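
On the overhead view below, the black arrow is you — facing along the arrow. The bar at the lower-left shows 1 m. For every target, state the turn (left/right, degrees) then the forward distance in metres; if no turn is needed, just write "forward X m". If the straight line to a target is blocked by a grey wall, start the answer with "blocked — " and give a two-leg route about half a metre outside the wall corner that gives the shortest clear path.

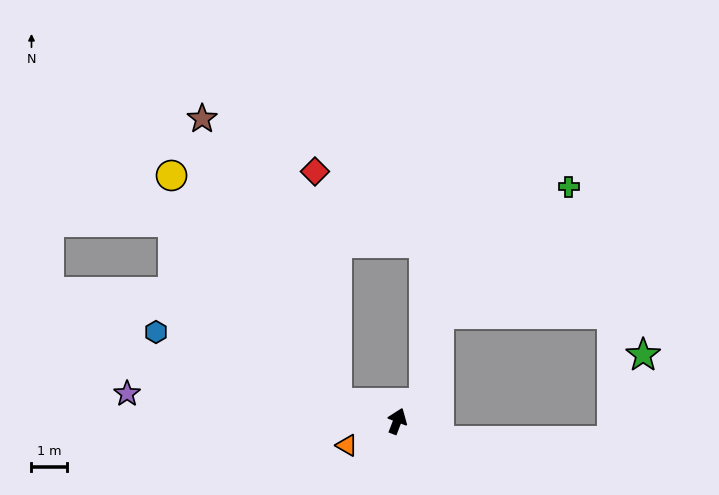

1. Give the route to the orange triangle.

turn left 137°, forward 1.6 m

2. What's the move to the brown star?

blocked — turn left 95°, forward 1.8 m, then turn right 49°, forward 8.9 m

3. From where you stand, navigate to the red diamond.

blocked — turn left 95°, forward 1.8 m, then turn right 68°, forward 6.6 m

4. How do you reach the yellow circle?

blocked — turn left 95°, forward 1.8 m, then turn right 38°, forward 7.9 m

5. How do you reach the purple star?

turn left 105°, forward 7.7 m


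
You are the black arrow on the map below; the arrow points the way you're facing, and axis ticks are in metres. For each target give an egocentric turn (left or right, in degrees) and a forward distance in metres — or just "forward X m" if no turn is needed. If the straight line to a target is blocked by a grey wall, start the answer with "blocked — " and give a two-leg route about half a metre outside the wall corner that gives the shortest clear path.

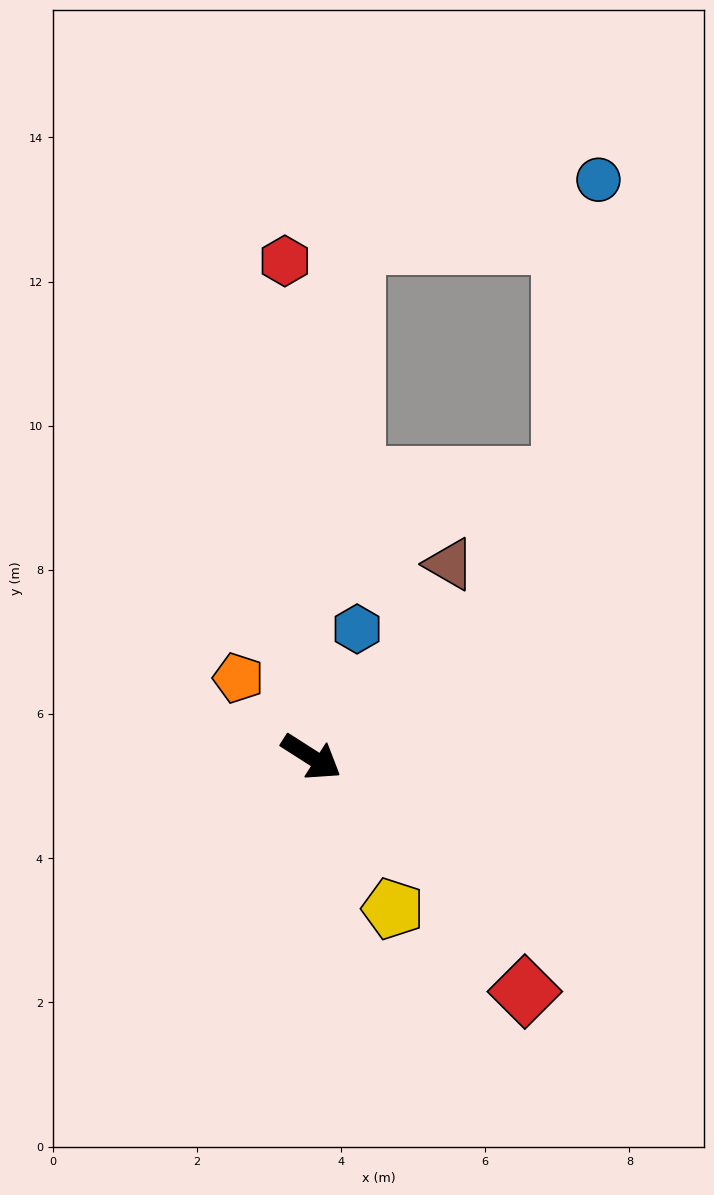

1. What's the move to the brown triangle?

turn left 87°, forward 3.3 m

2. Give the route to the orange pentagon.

turn left 165°, forward 1.5 m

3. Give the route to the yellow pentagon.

turn right 29°, forward 2.4 m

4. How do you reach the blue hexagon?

turn left 103°, forward 1.9 m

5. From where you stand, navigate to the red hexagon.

turn left 126°, forward 6.9 m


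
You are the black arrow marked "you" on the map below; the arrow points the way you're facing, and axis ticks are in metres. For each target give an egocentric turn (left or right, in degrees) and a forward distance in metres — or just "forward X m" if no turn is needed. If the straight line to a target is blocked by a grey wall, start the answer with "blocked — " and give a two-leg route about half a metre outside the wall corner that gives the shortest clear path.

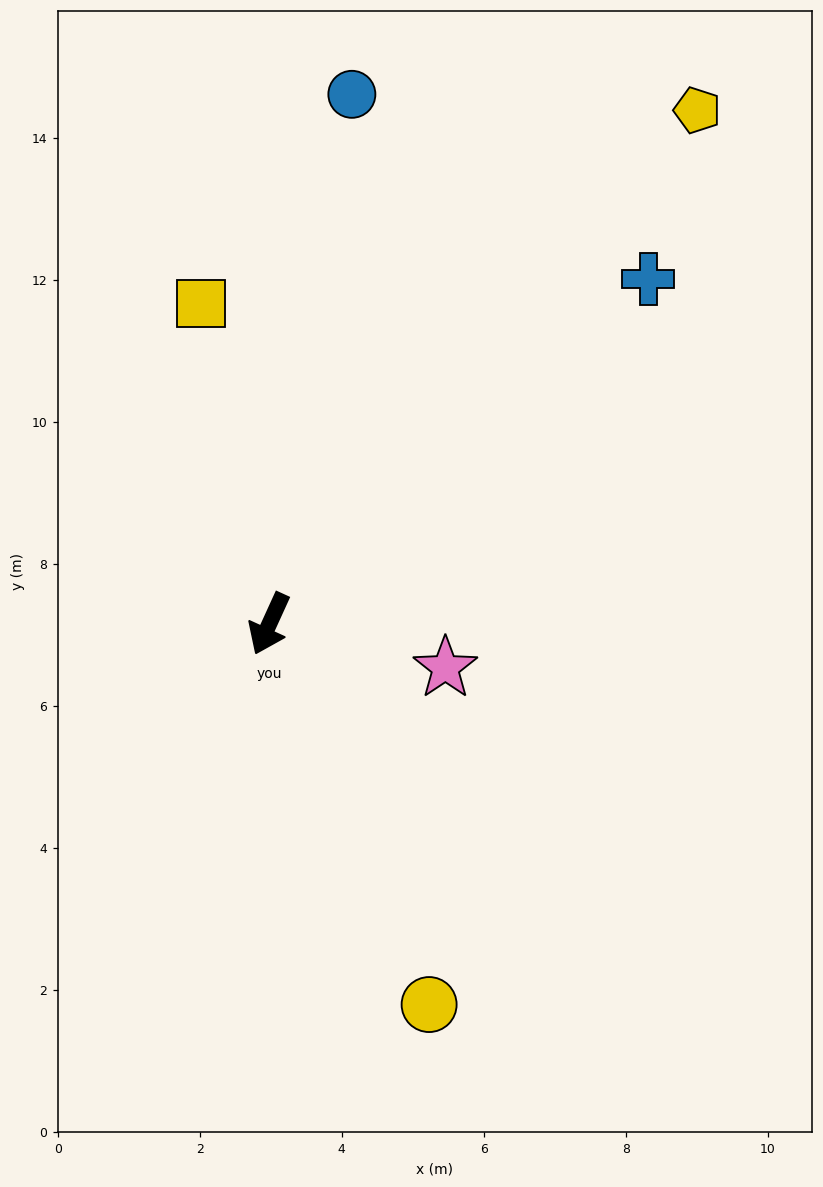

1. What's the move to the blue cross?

turn left 157°, forward 7.2 m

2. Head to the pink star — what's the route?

turn left 100°, forward 2.6 m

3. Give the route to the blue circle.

turn right 164°, forward 7.5 m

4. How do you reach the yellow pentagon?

turn left 165°, forward 9.4 m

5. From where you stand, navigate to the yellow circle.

turn left 47°, forward 5.8 m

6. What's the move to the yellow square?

turn right 143°, forward 4.6 m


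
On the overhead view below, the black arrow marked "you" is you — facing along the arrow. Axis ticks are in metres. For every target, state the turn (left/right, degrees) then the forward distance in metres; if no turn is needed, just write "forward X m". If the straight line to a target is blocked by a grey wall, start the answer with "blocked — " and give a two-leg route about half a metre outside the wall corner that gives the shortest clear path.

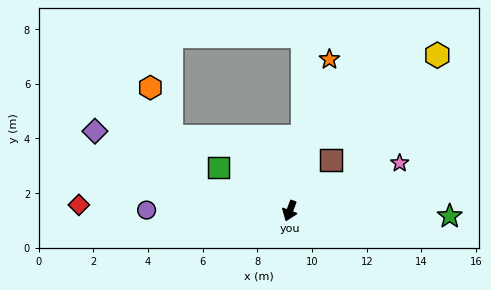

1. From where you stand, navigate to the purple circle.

turn right 70°, forward 5.2 m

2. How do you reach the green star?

turn left 109°, forward 5.9 m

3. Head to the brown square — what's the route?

turn left 161°, forward 2.4 m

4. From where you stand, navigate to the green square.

turn right 101°, forward 3.0 m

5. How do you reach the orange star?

turn right 174°, forward 5.7 m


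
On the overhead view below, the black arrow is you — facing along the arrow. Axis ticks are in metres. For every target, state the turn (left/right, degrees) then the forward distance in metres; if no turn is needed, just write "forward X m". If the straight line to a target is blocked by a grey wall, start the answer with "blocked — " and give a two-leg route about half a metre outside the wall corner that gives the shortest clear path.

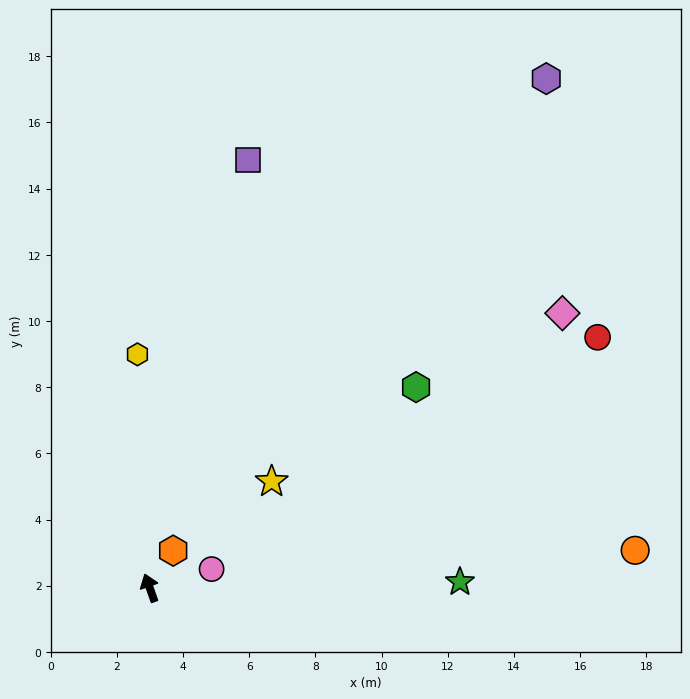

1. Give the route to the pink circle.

turn right 93°, forward 2.0 m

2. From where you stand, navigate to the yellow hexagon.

turn right 16°, forward 7.1 m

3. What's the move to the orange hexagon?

turn right 52°, forward 1.3 m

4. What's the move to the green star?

turn right 108°, forward 9.4 m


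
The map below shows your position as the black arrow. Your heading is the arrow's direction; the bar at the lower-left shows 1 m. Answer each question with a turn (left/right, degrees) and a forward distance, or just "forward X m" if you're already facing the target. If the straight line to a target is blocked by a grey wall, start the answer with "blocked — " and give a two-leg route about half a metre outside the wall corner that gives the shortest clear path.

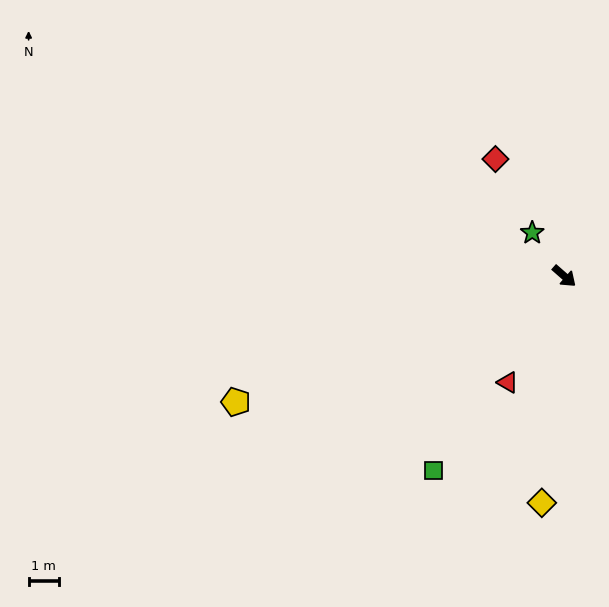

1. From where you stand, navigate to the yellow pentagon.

turn right 118°, forward 11.5 m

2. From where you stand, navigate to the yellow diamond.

turn right 54°, forward 7.5 m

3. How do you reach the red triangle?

turn right 77°, forward 3.9 m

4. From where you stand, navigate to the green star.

turn left 168°, forward 1.8 m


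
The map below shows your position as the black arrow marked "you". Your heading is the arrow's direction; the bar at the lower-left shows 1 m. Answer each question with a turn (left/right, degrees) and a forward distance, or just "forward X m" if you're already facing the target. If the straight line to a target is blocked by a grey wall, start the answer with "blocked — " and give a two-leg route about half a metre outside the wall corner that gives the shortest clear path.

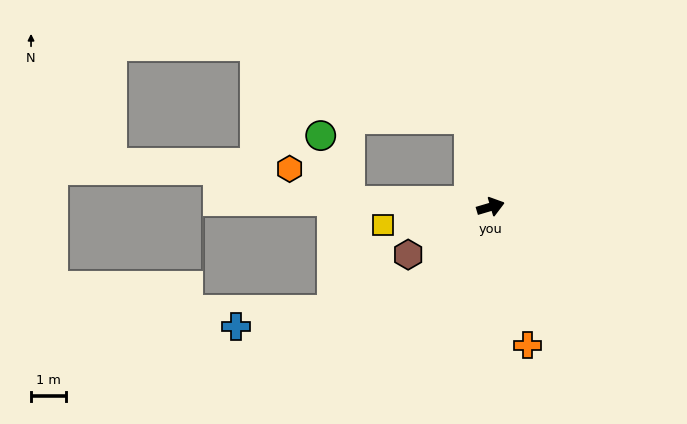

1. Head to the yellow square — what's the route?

turn left 173°, forward 3.2 m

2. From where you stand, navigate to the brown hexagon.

turn right 166°, forward 2.8 m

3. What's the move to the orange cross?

turn right 91°, forward 4.1 m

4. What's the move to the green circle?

blocked — turn left 161°, forward 4.1 m, then turn right 63°, forward 2.1 m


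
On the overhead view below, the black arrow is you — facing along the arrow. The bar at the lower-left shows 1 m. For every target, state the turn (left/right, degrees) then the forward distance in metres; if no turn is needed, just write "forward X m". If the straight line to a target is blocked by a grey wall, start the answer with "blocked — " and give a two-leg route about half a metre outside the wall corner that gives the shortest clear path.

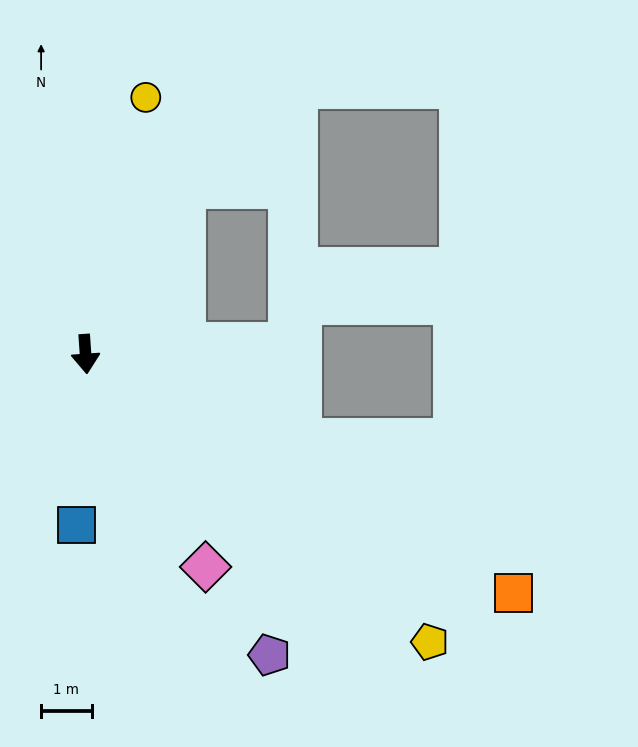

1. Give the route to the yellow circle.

turn left 163°, forward 5.2 m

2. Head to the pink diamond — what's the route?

turn left 25°, forward 4.8 m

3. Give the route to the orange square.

turn left 57°, forward 9.7 m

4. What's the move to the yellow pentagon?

turn left 46°, forward 8.9 m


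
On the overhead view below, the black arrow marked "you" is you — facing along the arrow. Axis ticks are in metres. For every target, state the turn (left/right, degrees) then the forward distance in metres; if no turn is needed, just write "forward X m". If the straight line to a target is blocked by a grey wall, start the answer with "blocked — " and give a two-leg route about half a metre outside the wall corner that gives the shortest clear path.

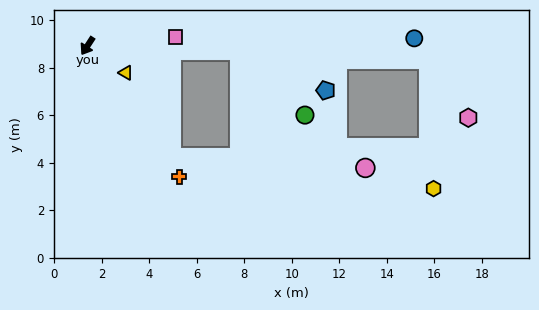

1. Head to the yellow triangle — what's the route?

turn left 88°, forward 2.0 m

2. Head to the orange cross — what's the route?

turn left 68°, forward 6.7 m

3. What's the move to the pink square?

turn left 129°, forward 3.7 m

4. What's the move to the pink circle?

blocked — turn left 70°, forward 5.9 m, then turn left 50°, forward 8.2 m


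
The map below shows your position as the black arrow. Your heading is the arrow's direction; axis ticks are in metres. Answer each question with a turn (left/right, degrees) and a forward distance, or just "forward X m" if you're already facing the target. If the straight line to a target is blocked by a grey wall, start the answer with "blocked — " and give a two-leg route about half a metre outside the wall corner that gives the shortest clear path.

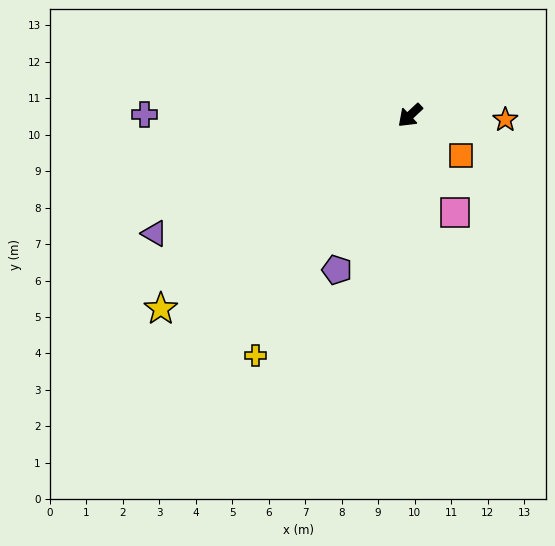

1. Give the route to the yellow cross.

turn left 14°, forward 7.8 m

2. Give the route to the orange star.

turn left 134°, forward 2.6 m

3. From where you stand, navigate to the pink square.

turn left 72°, forward 2.9 m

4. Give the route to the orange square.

turn left 99°, forward 1.8 m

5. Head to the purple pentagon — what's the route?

turn left 22°, forward 4.7 m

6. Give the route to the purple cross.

turn right 43°, forward 7.3 m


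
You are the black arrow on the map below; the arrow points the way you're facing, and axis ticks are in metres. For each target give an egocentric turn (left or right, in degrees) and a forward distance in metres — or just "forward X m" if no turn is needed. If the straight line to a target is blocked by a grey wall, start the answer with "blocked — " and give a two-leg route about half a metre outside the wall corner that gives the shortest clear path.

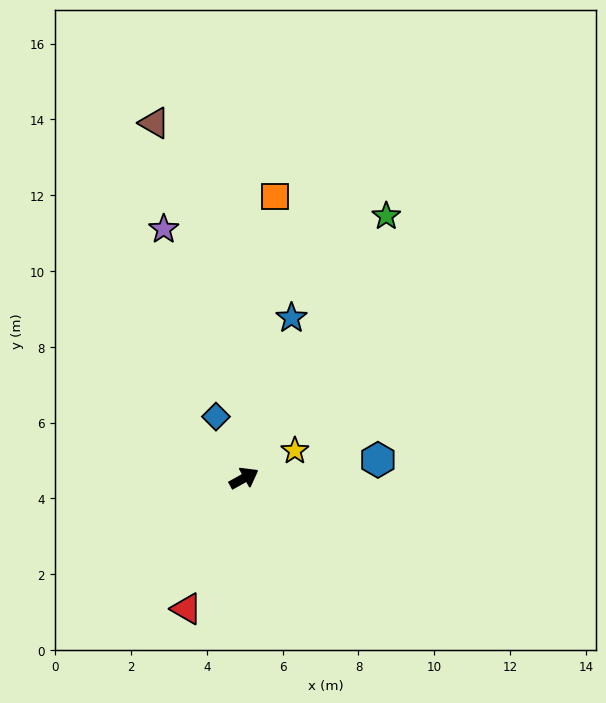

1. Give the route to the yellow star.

forward 1.5 m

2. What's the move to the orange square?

turn left 55°, forward 7.5 m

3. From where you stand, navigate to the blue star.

turn left 44°, forward 4.4 m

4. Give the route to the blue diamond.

turn left 85°, forward 1.8 m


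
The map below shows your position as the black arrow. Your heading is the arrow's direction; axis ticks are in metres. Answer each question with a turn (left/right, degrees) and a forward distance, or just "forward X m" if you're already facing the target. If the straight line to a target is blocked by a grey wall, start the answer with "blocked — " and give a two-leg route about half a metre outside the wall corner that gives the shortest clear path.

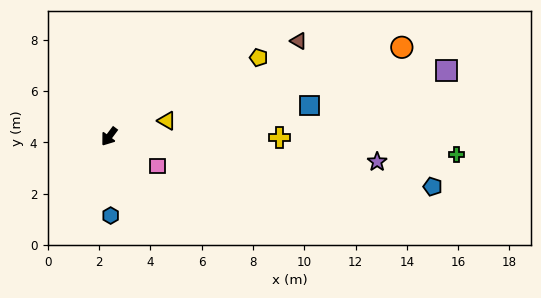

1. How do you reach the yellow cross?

turn left 126°, forward 6.6 m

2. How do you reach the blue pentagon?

turn left 118°, forward 12.8 m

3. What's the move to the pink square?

turn left 95°, forward 2.2 m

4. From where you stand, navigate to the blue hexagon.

turn left 38°, forward 3.1 m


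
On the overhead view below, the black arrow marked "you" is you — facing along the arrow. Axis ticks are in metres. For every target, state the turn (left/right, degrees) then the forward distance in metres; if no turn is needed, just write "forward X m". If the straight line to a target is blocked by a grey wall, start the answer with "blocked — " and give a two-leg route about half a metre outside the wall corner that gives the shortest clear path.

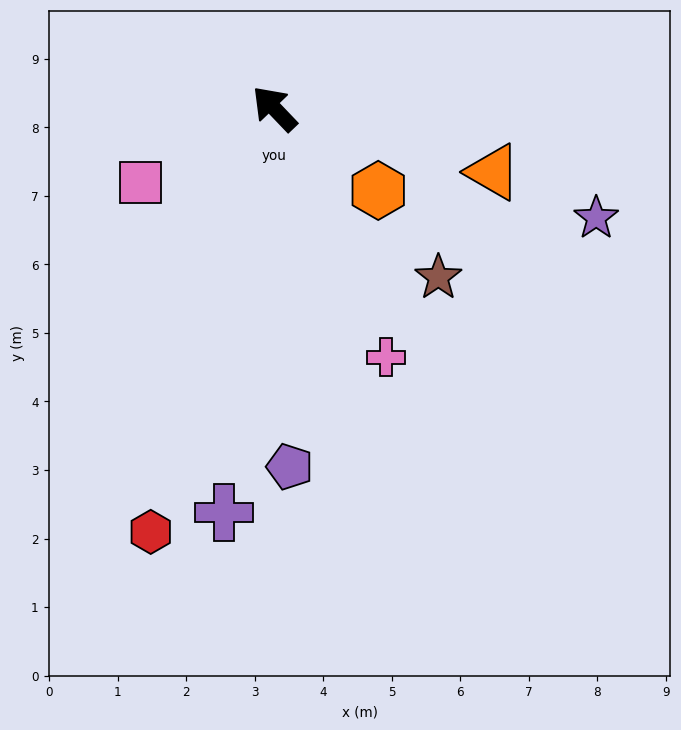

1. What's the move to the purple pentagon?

turn left 139°, forward 5.2 m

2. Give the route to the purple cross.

turn left 129°, forward 5.9 m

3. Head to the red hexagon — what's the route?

turn left 120°, forward 6.4 m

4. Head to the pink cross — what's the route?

turn left 160°, forward 4.0 m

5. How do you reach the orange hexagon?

turn right 172°, forward 1.9 m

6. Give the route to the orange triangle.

turn right 150°, forward 3.3 m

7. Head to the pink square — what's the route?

turn left 75°, forward 2.2 m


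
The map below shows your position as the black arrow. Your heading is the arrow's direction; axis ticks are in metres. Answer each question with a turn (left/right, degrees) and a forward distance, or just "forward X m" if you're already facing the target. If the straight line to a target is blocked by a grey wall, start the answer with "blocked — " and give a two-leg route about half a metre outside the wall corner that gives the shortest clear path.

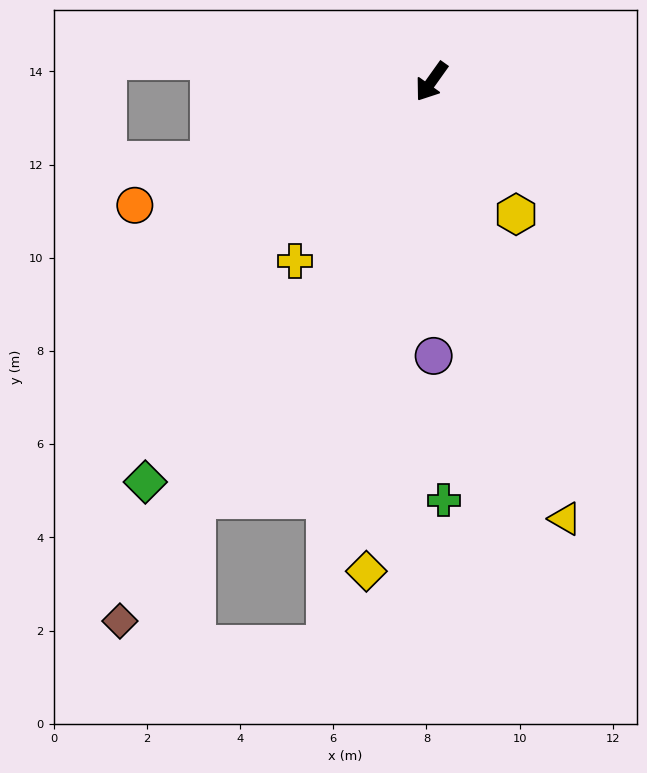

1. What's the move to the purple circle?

turn left 36°, forward 5.9 m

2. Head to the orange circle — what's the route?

turn right 32°, forward 6.9 m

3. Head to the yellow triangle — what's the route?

turn left 52°, forward 9.8 m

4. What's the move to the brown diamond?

turn left 5°, forward 13.4 m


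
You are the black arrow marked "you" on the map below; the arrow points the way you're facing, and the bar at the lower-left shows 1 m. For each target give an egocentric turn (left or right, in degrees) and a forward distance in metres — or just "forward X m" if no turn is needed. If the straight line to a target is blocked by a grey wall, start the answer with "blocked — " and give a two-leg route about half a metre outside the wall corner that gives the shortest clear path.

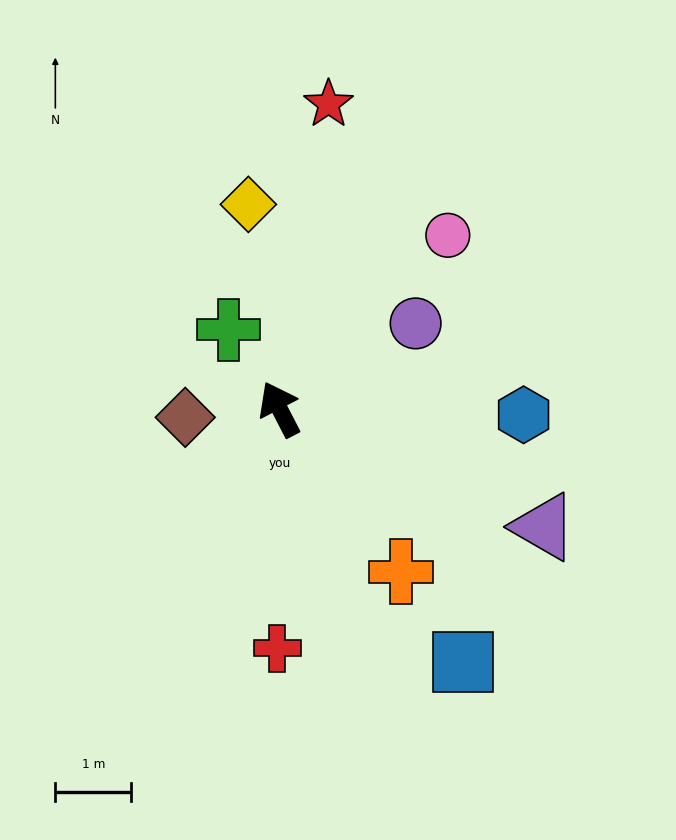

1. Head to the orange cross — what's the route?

turn right 171°, forward 2.7 m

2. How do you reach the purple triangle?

turn right 141°, forward 3.8 m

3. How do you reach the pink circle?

turn right 71°, forward 3.2 m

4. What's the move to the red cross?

turn left 152°, forward 3.1 m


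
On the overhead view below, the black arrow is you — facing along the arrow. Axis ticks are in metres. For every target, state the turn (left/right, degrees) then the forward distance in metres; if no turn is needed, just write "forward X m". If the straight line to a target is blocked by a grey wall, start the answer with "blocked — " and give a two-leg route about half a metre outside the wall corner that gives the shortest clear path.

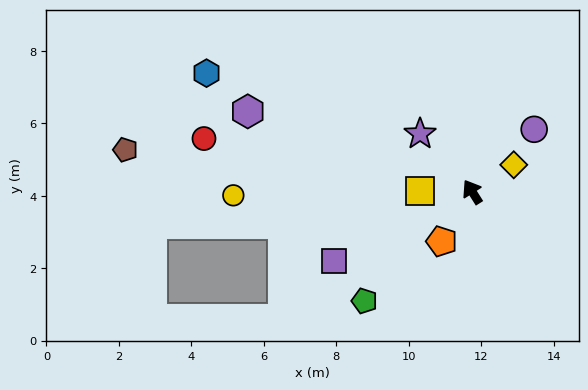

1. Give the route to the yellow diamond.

turn right 89°, forward 1.4 m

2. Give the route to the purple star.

turn left 10°, forward 2.2 m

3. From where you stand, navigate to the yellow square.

turn left 57°, forward 1.4 m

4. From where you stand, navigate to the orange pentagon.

turn left 116°, forward 1.6 m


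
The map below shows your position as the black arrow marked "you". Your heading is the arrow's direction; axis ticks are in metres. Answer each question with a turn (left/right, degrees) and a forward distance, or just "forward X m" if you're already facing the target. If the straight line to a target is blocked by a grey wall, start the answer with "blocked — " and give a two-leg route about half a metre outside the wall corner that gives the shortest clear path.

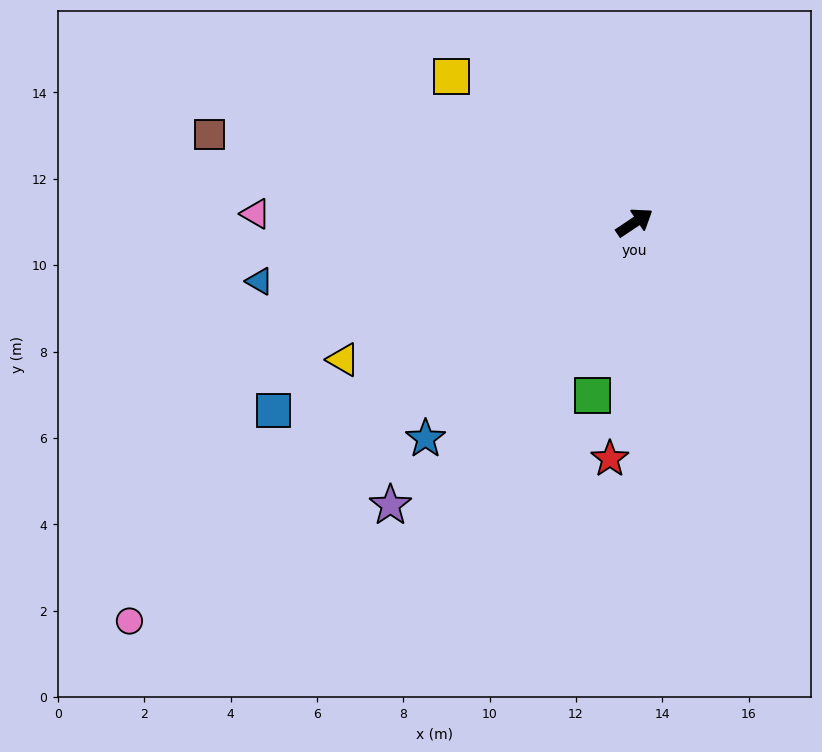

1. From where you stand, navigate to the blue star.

turn right 168°, forward 7.0 m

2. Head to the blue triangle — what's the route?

turn left 155°, forward 8.8 m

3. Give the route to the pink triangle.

turn left 145°, forward 8.8 m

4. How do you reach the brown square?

turn left 135°, forward 10.1 m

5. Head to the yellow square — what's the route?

turn left 108°, forward 5.4 m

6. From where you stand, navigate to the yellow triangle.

turn left 171°, forward 7.5 m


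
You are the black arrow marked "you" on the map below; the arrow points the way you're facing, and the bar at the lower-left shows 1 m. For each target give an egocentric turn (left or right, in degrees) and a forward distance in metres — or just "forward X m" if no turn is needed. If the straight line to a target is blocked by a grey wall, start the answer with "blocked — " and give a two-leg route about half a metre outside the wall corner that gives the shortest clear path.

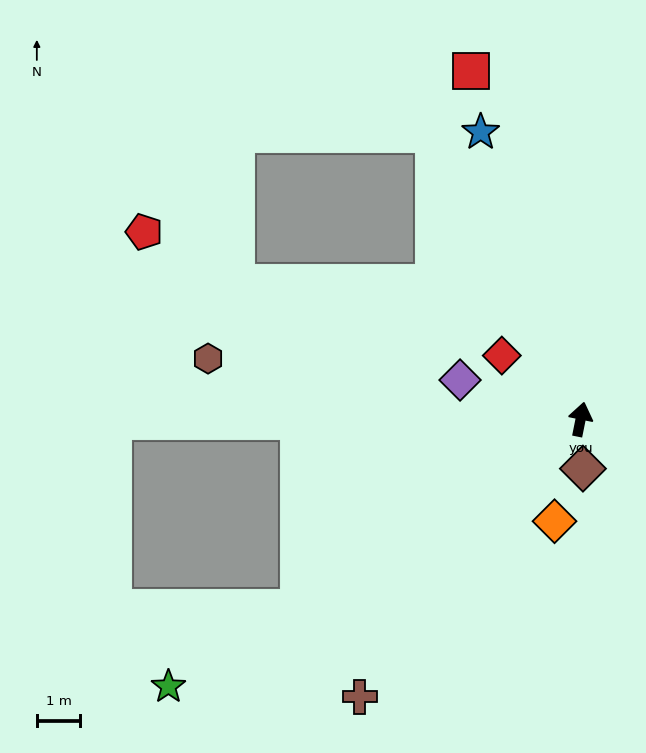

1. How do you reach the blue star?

turn left 31°, forward 7.0 m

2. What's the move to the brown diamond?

turn right 166°, forward 1.1 m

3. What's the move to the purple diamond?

turn left 83°, forward 2.9 m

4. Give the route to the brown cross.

turn left 153°, forward 8.1 m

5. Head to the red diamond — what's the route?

turn left 62°, forward 2.3 m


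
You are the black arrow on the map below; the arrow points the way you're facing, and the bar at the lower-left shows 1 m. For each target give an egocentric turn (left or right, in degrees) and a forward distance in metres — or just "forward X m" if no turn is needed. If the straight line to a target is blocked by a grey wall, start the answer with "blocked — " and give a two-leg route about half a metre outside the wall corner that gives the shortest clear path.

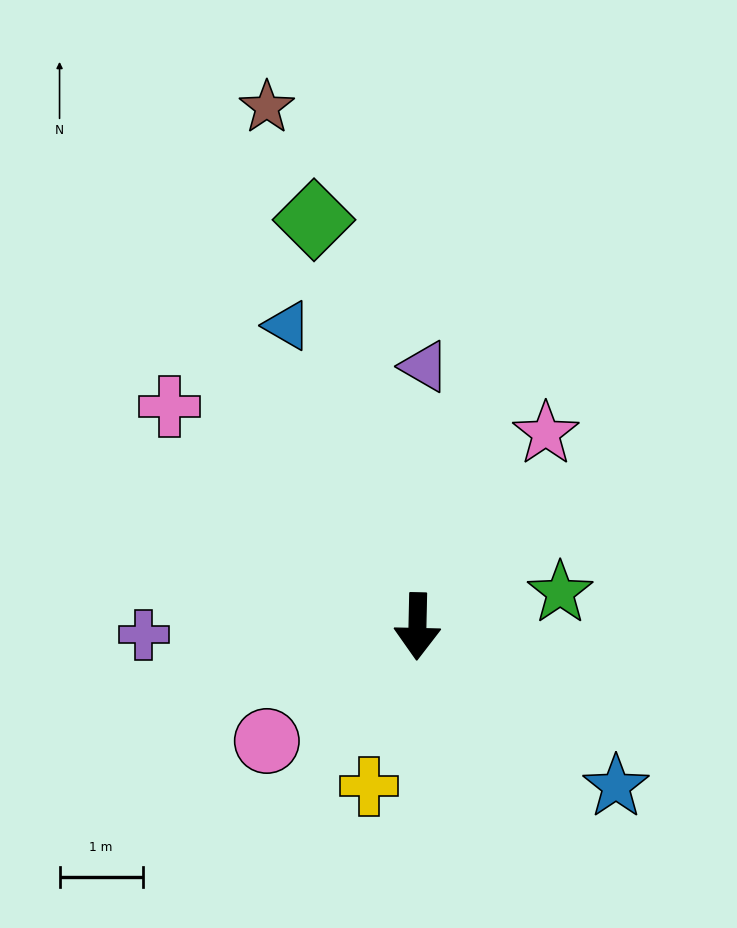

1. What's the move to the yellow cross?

turn right 16°, forward 2.0 m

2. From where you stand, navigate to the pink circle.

turn right 52°, forward 2.3 m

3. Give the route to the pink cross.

turn right 130°, forward 4.0 m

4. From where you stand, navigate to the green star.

turn left 105°, forward 1.8 m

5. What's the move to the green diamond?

turn right 164°, forward 5.1 m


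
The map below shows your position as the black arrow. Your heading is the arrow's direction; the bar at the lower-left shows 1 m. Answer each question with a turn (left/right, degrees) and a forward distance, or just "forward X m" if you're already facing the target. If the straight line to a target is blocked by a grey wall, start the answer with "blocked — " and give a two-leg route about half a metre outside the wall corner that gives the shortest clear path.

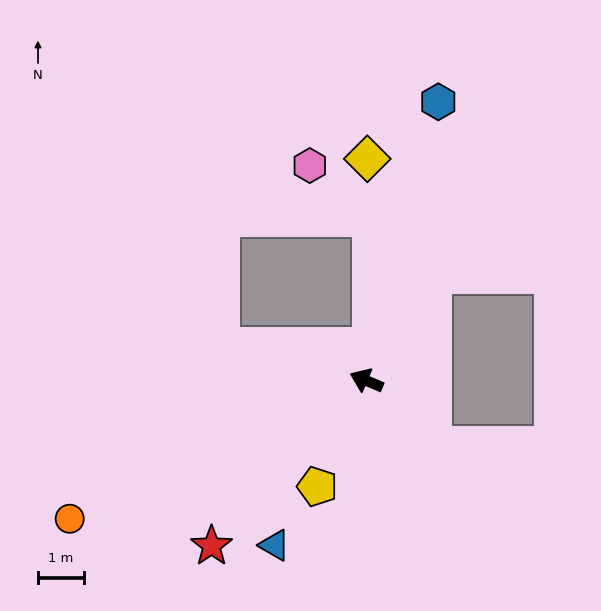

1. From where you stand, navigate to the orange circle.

turn left 48°, forward 7.1 m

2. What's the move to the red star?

turn left 70°, forward 4.9 m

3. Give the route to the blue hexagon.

turn right 82°, forward 6.3 m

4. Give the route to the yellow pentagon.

turn left 88°, forward 2.5 m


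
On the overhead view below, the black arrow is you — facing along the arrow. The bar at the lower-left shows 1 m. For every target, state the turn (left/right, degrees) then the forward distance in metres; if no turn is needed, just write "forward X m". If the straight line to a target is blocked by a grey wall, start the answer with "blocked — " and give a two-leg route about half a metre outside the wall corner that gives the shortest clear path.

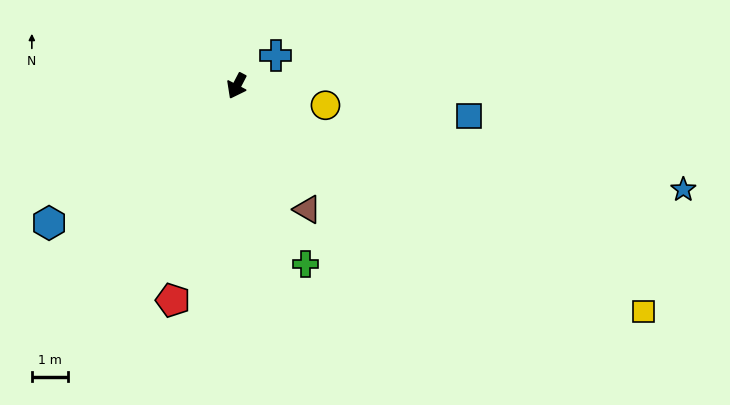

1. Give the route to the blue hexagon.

turn right 26°, forward 6.3 m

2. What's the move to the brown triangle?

turn left 57°, forward 3.9 m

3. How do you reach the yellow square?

turn left 89°, forward 12.7 m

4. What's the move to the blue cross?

turn left 156°, forward 1.4 m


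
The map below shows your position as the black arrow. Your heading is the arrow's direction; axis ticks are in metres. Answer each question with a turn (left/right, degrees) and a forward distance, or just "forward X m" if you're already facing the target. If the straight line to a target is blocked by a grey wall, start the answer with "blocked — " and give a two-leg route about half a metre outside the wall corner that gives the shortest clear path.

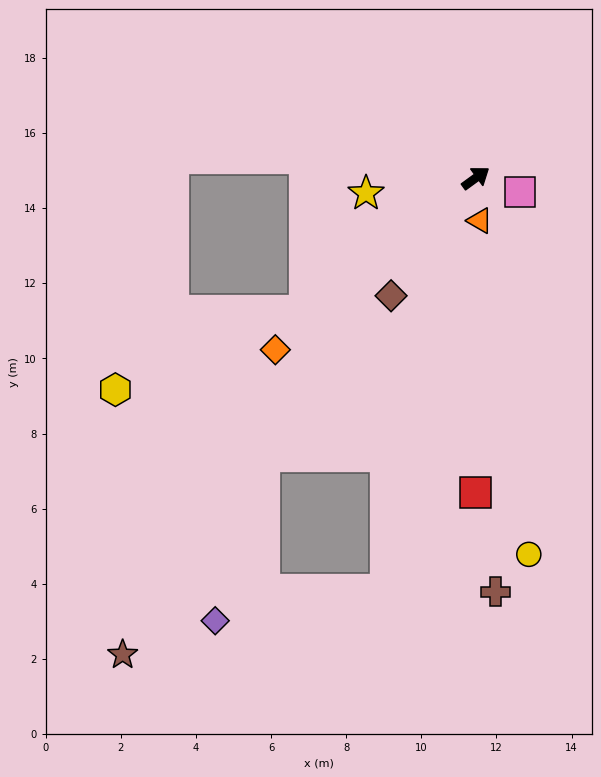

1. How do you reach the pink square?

turn right 54°, forward 1.2 m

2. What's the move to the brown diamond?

turn right 162°, forward 3.9 m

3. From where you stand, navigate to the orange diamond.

turn right 175°, forward 7.0 m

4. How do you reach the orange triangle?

turn right 121°, forward 1.1 m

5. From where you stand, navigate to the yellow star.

turn left 152°, forward 2.9 m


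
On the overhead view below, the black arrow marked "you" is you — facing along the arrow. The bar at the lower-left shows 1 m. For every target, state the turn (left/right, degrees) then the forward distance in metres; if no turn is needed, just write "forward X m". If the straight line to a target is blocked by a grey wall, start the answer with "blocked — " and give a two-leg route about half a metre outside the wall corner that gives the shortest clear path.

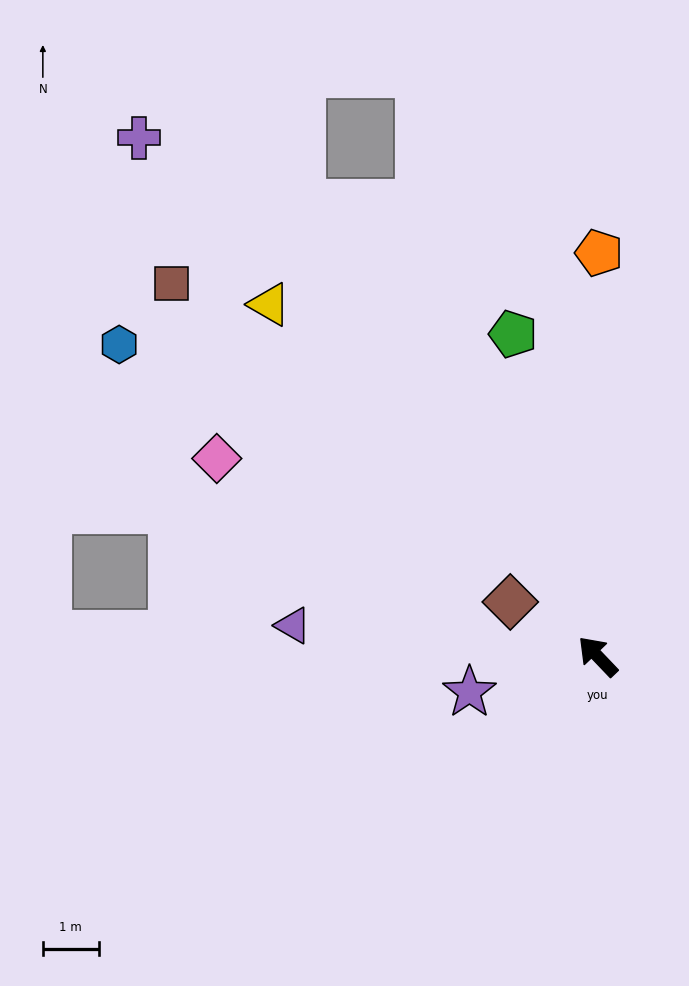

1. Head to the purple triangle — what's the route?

turn left 41°, forward 5.5 m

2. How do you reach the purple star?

turn left 62°, forward 2.4 m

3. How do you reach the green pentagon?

turn right 29°, forward 6.0 m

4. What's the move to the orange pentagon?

turn right 44°, forward 7.2 m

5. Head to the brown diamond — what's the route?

turn left 14°, forward 1.8 m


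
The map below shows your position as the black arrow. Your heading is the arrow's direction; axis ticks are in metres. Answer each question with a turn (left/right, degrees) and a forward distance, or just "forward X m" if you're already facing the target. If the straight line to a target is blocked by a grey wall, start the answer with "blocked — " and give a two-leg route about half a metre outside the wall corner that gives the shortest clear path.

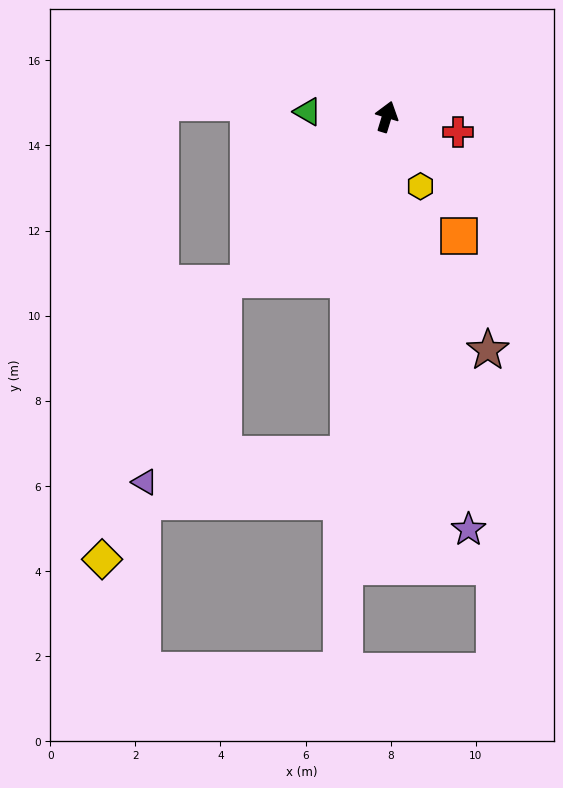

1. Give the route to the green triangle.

turn left 103°, forward 1.9 m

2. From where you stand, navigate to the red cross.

turn right 85°, forward 1.7 m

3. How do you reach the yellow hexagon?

turn right 137°, forward 1.8 m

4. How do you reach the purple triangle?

blocked — turn right 170°, forward 8.0 m, then turn right 75°, forward 4.8 m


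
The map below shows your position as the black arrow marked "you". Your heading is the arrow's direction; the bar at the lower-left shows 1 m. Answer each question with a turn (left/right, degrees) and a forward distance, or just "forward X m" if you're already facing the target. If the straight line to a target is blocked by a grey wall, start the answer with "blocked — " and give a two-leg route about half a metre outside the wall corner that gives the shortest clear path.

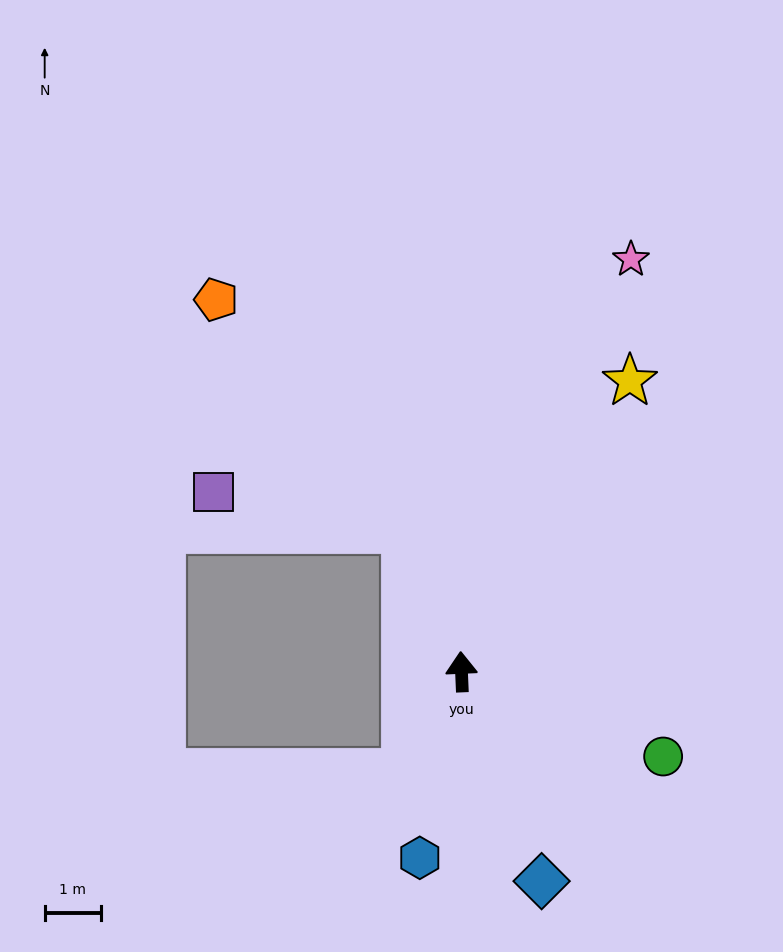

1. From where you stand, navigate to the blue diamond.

turn right 162°, forward 4.0 m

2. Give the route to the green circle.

turn right 115°, forward 3.9 m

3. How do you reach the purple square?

blocked — turn left 19°, forward 2.7 m, then turn left 57°, forward 3.5 m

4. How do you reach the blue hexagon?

turn left 165°, forward 3.4 m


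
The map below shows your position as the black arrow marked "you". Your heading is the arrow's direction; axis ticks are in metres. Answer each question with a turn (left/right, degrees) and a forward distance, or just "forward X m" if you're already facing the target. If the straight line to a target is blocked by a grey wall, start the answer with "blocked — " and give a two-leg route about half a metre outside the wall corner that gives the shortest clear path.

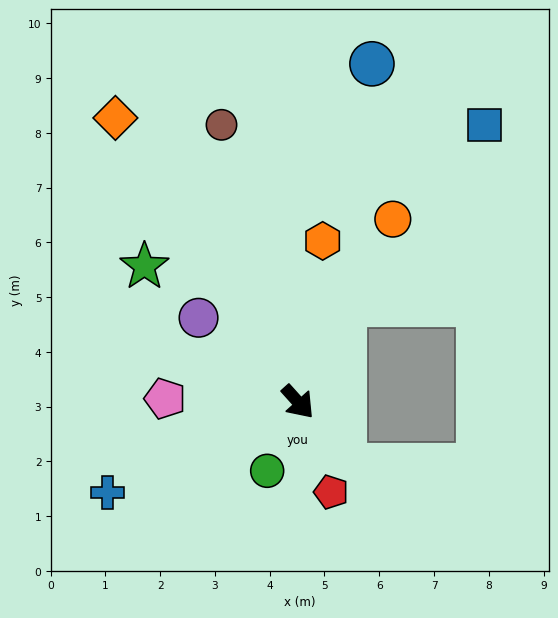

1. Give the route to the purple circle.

turn right 172°, forward 2.4 m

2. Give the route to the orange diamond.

turn left 171°, forward 6.2 m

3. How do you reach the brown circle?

turn left 153°, forward 5.3 m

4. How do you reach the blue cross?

turn right 106°, forward 3.9 m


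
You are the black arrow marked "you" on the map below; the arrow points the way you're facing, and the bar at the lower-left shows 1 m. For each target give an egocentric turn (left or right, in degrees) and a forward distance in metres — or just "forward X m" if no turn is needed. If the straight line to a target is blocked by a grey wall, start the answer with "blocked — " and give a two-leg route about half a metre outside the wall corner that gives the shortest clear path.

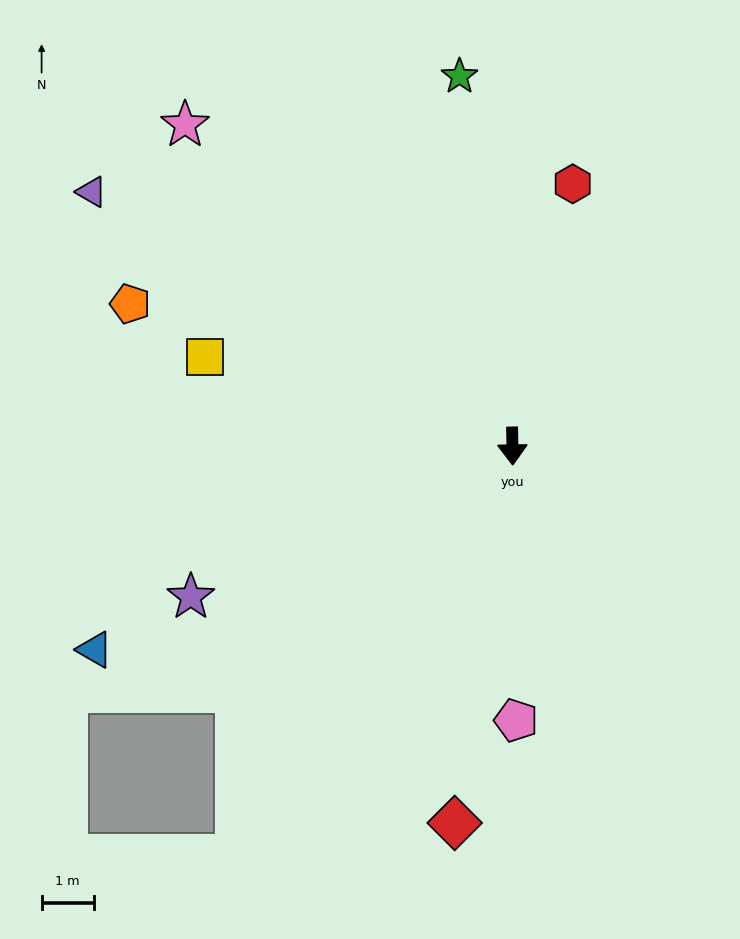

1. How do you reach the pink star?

turn right 135°, forward 8.8 m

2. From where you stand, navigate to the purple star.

turn right 66°, forward 6.8 m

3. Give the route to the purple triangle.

turn right 122°, forward 9.4 m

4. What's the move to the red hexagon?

turn left 166°, forward 5.1 m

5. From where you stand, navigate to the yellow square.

turn right 107°, forward 6.1 m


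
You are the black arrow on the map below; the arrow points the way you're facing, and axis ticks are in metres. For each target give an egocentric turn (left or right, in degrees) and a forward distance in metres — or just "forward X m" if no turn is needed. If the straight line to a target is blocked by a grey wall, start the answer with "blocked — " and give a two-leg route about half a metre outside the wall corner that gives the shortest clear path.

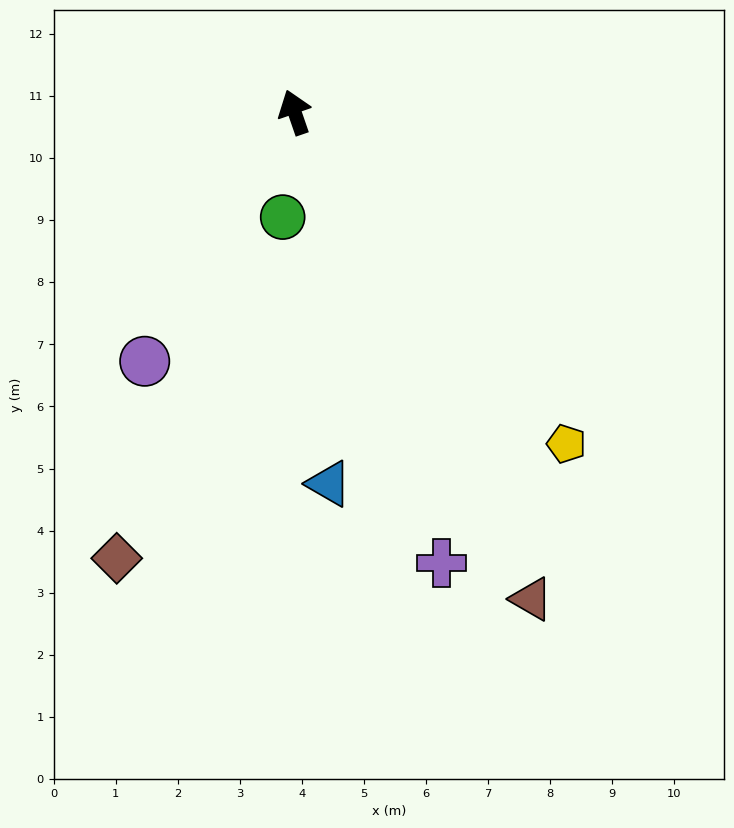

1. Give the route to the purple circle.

turn left 130°, forward 4.7 m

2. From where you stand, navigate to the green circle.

turn left 154°, forward 1.7 m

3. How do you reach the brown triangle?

turn right 173°, forward 8.7 m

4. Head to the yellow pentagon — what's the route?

turn right 160°, forward 6.9 m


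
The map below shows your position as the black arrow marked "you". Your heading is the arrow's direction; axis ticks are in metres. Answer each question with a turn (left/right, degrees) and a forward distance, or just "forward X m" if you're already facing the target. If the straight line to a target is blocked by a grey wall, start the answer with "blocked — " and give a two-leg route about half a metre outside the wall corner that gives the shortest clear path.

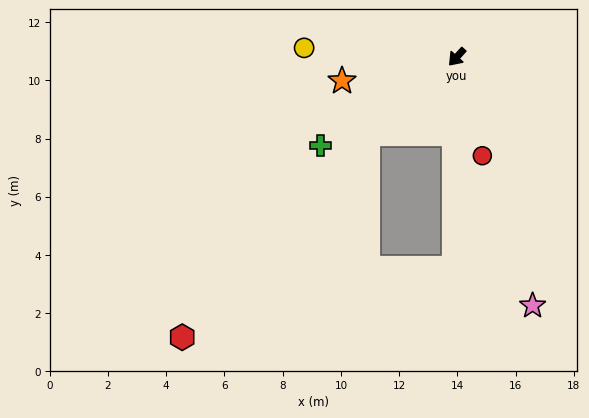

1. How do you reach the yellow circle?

turn right 51°, forward 5.3 m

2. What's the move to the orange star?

turn right 36°, forward 4.0 m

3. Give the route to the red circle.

turn left 57°, forward 3.5 m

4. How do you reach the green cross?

turn right 15°, forward 5.6 m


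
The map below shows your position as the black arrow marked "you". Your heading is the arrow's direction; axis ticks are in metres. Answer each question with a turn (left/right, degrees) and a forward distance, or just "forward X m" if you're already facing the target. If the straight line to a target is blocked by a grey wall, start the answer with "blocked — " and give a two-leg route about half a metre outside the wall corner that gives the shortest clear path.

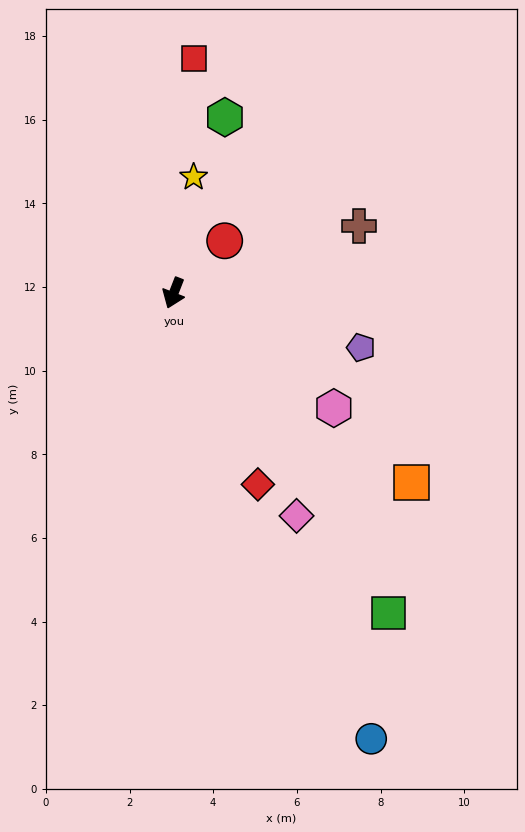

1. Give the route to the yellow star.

turn right 168°, forward 2.8 m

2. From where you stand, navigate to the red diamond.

turn left 45°, forward 5.0 m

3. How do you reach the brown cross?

turn left 131°, forward 4.7 m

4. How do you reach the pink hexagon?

turn left 76°, forward 4.7 m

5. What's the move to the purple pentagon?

turn left 95°, forward 4.7 m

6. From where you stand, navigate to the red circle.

turn left 157°, forward 1.7 m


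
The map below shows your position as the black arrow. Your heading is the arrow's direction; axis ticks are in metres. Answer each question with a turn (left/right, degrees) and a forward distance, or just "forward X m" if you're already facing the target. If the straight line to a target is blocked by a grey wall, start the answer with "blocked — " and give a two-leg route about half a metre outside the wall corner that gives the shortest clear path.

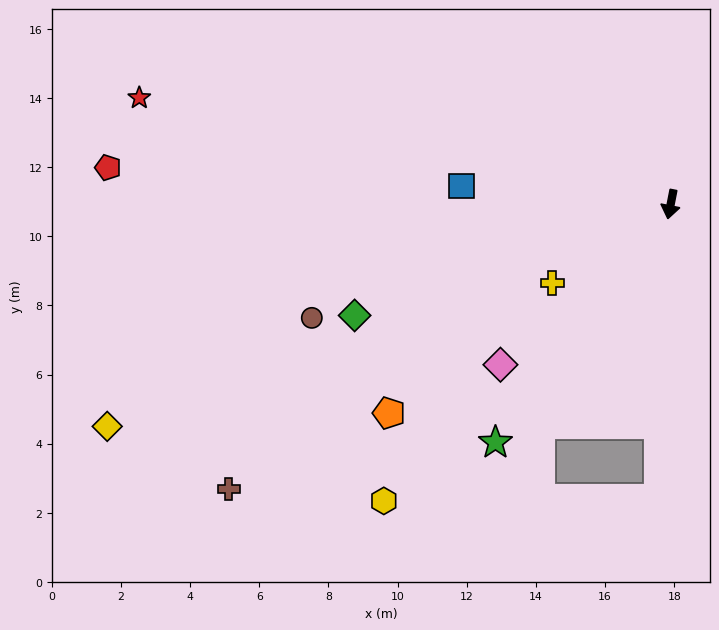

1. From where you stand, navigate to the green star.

turn right 25°, forward 8.5 m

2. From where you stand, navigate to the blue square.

turn right 84°, forward 6.1 m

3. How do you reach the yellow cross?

turn right 45°, forward 4.1 m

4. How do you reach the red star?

turn right 90°, forward 15.7 m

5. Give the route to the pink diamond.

turn right 36°, forward 6.8 m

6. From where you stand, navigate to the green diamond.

turn right 60°, forward 9.7 m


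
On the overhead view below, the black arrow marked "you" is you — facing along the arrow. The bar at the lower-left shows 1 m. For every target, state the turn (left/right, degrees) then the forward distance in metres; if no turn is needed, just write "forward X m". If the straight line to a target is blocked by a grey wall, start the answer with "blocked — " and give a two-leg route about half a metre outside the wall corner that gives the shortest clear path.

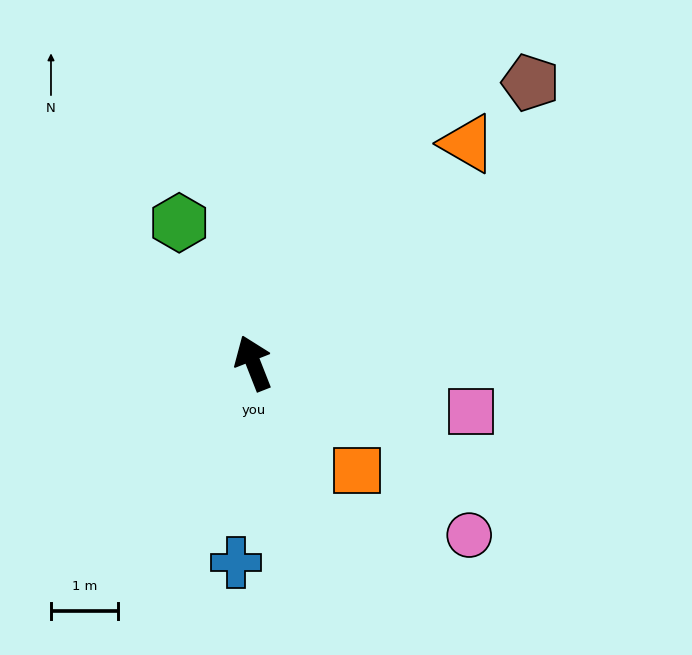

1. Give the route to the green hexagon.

turn left 6°, forward 2.4 m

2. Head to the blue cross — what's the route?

turn left 154°, forward 3.0 m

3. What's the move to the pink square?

turn right 124°, forward 3.3 m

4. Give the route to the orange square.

turn right 157°, forward 2.2 m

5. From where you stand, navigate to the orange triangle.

turn right 66°, forward 4.6 m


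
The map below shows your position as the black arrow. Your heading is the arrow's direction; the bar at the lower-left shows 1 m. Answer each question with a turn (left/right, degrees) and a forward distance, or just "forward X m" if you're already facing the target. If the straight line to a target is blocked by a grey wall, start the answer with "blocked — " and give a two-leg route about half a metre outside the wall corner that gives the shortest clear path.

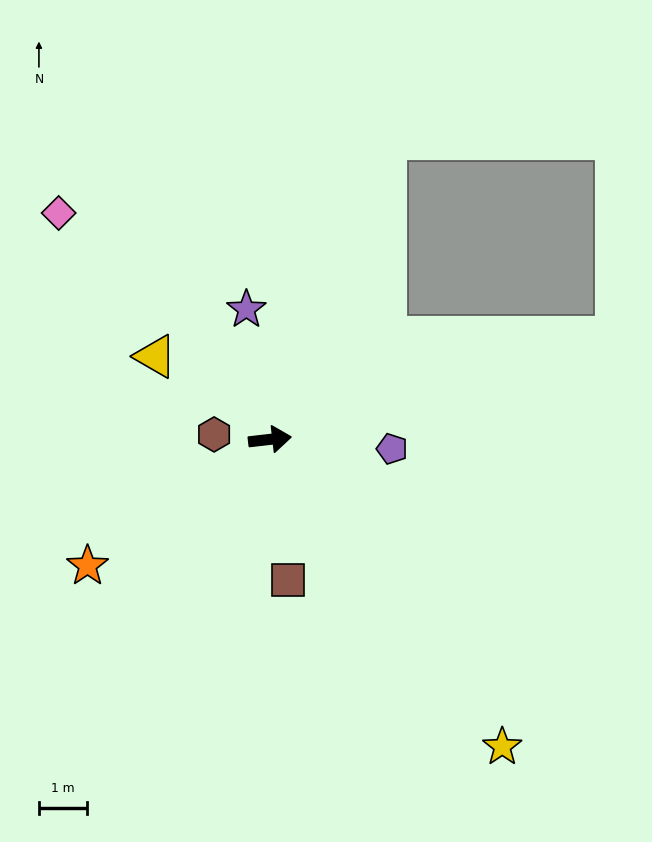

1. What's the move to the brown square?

turn right 89°, forward 2.9 m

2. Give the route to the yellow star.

turn right 59°, forward 7.9 m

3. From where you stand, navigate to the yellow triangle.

turn left 138°, forward 2.9 m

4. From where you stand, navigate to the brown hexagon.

turn left 168°, forward 1.2 m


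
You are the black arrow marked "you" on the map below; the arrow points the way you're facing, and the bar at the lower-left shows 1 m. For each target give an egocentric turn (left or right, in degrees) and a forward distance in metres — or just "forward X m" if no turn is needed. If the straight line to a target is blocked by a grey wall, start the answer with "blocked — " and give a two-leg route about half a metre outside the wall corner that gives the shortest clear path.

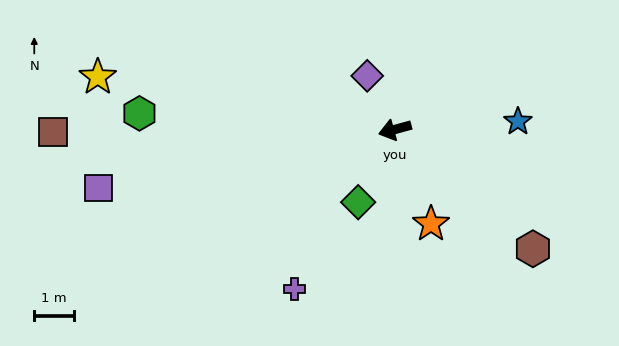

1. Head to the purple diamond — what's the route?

turn right 78°, forward 1.5 m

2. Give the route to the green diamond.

turn left 48°, forward 2.1 m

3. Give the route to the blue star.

turn left 168°, forward 3.1 m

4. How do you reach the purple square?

turn right 4°, forward 7.7 m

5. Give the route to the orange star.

turn left 96°, forward 2.6 m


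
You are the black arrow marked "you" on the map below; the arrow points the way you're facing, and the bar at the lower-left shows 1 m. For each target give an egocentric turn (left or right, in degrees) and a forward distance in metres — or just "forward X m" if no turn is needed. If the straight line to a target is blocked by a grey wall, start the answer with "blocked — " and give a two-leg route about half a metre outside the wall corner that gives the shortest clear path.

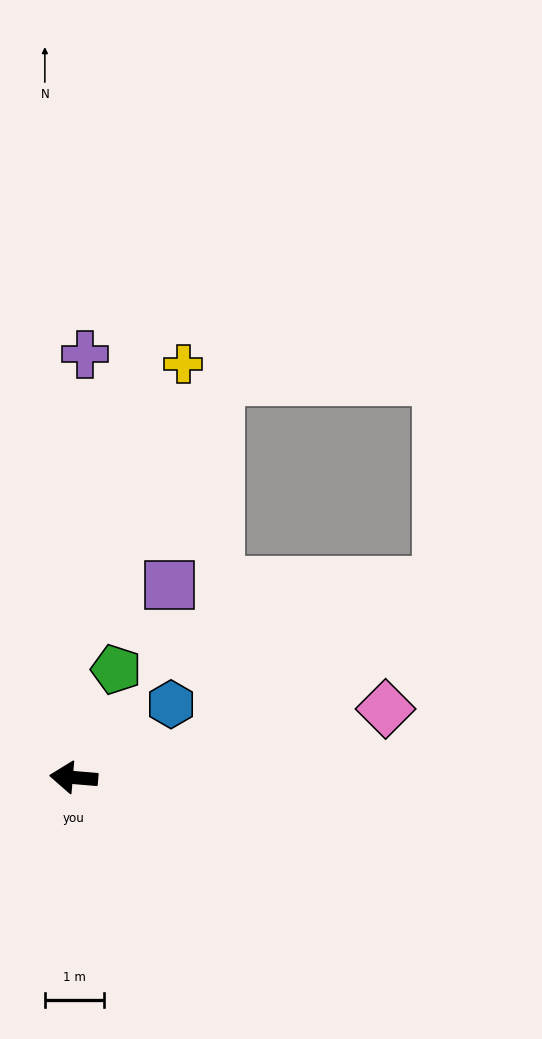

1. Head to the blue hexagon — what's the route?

turn right 138°, forward 2.1 m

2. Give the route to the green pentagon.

turn right 107°, forward 2.0 m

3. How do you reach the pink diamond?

turn right 163°, forward 5.4 m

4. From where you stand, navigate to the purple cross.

turn right 87°, forward 7.2 m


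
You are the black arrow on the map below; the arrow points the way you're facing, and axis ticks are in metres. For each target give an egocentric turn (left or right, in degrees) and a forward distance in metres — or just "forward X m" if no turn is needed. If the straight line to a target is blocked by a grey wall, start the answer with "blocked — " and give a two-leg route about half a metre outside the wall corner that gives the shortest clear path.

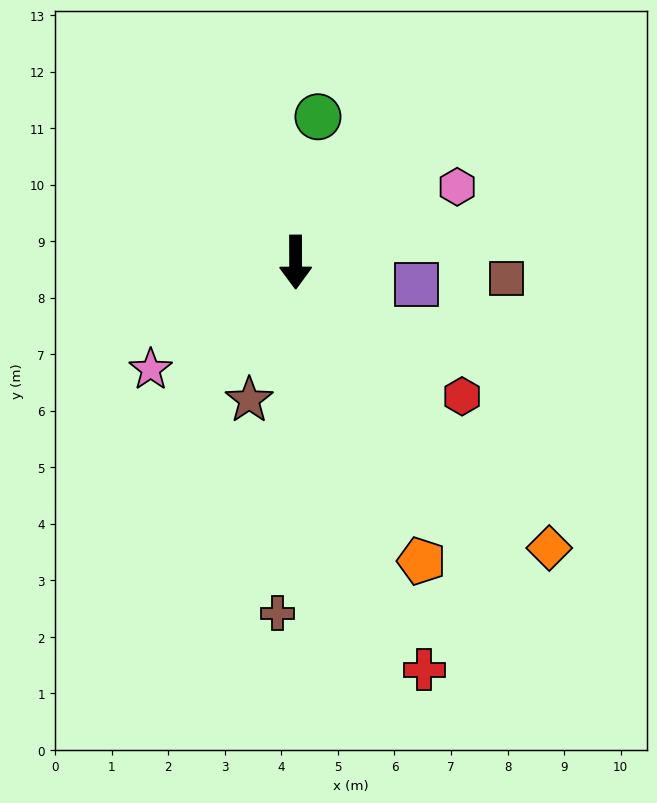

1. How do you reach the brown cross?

turn right 3°, forward 6.2 m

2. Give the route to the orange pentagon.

turn left 23°, forward 5.7 m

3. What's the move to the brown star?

turn right 19°, forward 2.6 m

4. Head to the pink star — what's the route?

turn right 54°, forward 3.2 m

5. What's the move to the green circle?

turn left 171°, forward 2.6 m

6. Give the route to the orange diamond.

turn left 41°, forward 6.8 m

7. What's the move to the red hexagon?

turn left 51°, forward 3.8 m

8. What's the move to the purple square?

turn left 79°, forward 2.2 m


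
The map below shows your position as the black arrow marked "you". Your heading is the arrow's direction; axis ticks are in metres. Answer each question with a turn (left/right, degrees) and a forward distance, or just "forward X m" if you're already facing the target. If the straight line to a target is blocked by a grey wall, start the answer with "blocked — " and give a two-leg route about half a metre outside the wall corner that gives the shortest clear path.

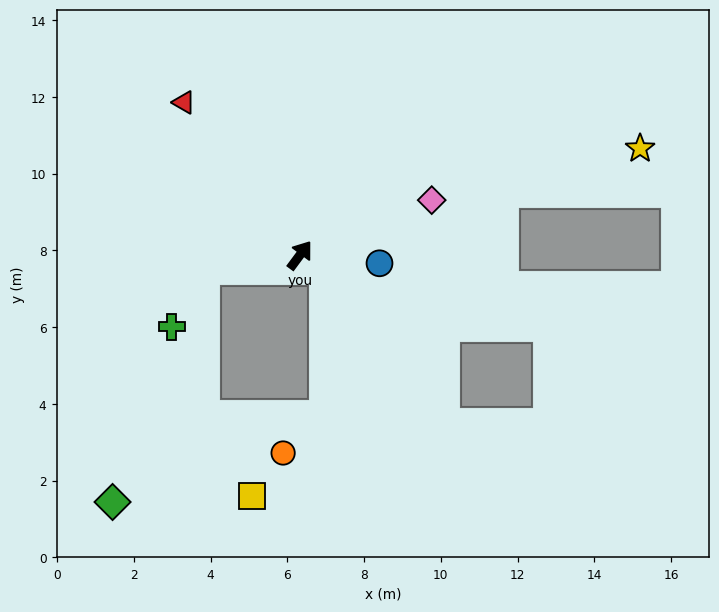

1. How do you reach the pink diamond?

turn right 31°, forward 3.7 m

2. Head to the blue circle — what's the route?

turn right 59°, forward 2.1 m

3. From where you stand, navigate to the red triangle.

turn left 74°, forward 5.0 m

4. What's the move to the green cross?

blocked — turn left 134°, forward 2.5 m, then turn left 54°, forward 1.7 m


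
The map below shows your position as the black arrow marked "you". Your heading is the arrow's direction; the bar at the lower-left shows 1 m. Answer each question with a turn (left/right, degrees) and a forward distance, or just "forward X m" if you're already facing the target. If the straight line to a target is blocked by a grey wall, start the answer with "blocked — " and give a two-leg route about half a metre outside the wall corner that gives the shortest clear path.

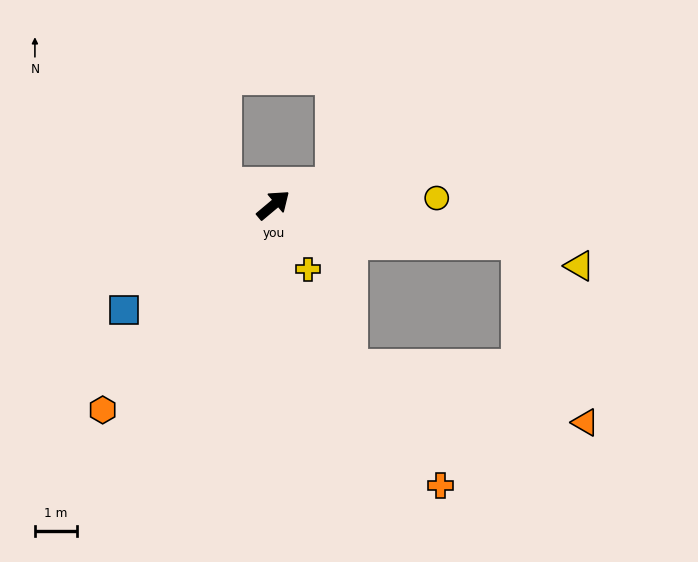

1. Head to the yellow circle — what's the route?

turn right 38°, forward 3.9 m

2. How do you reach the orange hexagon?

turn right 170°, forward 6.3 m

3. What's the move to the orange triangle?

blocked — turn right 48°, forward 5.9 m, then turn right 62°, forward 4.6 m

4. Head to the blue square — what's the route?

turn left 175°, forward 4.3 m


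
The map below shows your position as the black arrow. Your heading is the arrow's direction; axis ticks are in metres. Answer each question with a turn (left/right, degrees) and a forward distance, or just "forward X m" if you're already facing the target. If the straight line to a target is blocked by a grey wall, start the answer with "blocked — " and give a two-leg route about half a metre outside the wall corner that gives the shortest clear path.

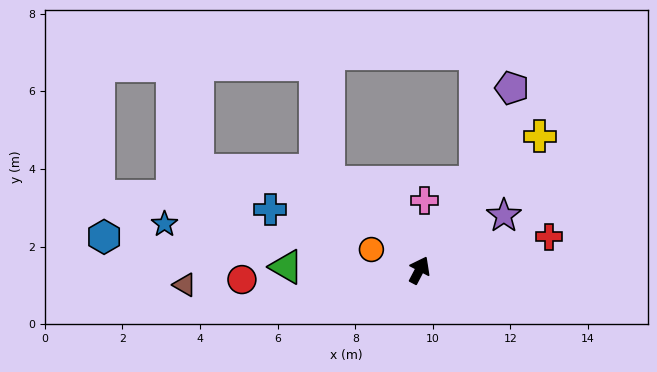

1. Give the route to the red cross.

turn right 48°, forward 3.4 m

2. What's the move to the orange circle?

turn left 94°, forward 1.3 m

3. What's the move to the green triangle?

turn left 116°, forward 3.4 m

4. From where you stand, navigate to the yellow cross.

turn right 14°, forward 4.6 m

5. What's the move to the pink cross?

turn left 23°, forward 1.8 m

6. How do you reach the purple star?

turn right 30°, forward 2.6 m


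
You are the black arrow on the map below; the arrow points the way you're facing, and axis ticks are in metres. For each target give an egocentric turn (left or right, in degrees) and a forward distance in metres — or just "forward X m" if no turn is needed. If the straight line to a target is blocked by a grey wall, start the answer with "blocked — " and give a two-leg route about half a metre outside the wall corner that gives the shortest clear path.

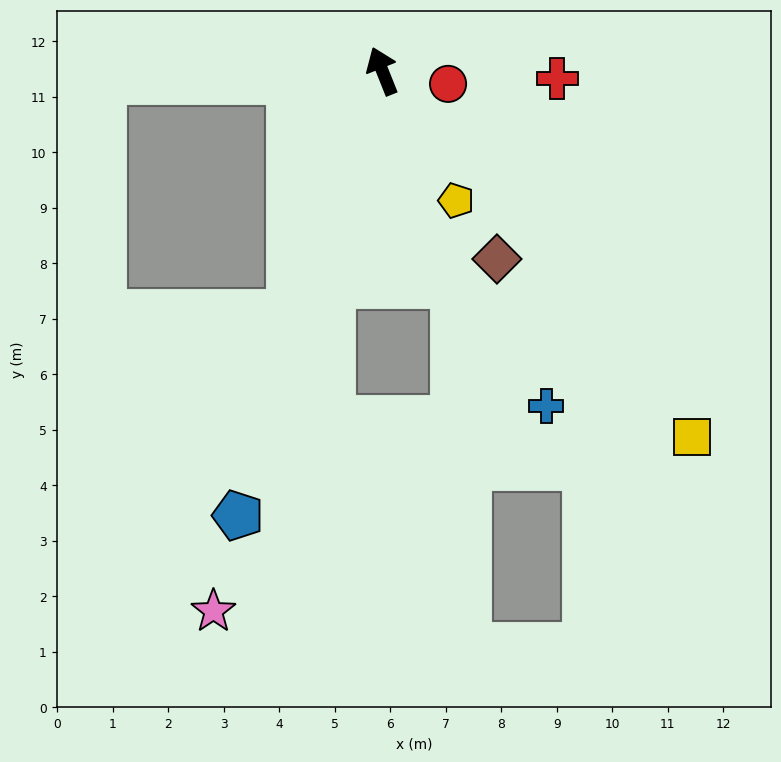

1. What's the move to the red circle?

turn right 123°, forward 1.2 m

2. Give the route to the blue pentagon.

turn left 140°, forward 8.4 m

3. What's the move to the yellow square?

turn right 162°, forward 8.6 m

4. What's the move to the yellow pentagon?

turn right 172°, forward 2.7 m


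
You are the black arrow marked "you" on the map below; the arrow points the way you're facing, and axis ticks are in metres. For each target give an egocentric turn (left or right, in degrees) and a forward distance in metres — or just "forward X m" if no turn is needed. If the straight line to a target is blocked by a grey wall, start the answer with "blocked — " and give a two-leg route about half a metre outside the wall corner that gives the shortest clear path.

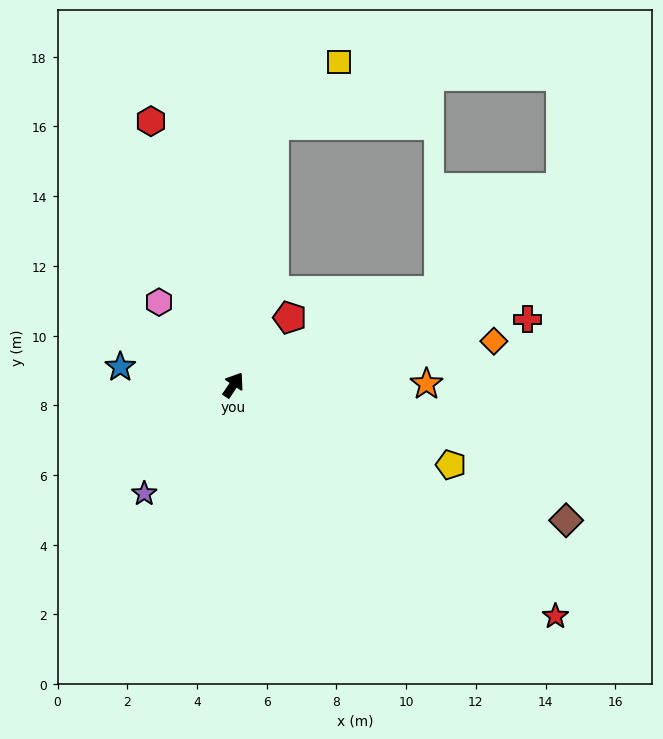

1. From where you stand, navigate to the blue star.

turn left 115°, forward 3.3 m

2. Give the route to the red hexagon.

turn left 51°, forward 7.9 m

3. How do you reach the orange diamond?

turn right 47°, forward 7.6 m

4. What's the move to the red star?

turn right 92°, forward 11.4 m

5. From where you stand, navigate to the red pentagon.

turn right 6°, forward 2.5 m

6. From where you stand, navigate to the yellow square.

blocked — turn left 25°, forward 7.5 m, then turn right 37°, forward 2.6 m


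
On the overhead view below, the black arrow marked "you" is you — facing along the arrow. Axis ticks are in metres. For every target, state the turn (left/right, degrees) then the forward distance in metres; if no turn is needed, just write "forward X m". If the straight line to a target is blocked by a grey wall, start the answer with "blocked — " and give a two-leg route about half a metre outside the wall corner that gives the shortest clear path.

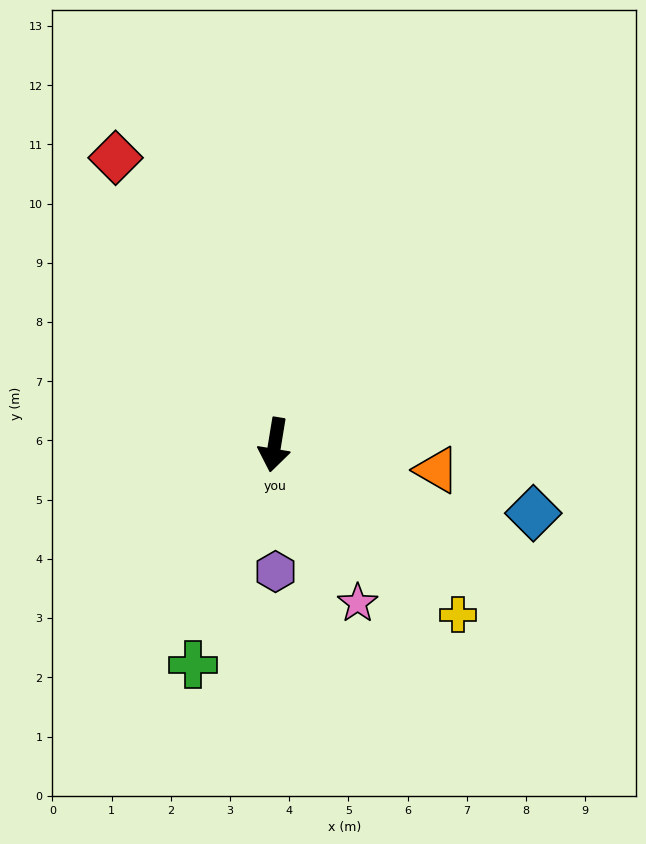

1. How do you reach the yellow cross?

turn left 57°, forward 4.2 m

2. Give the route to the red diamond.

turn right 142°, forward 5.5 m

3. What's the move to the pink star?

turn left 37°, forward 3.0 m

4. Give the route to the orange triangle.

turn left 90°, forward 2.8 m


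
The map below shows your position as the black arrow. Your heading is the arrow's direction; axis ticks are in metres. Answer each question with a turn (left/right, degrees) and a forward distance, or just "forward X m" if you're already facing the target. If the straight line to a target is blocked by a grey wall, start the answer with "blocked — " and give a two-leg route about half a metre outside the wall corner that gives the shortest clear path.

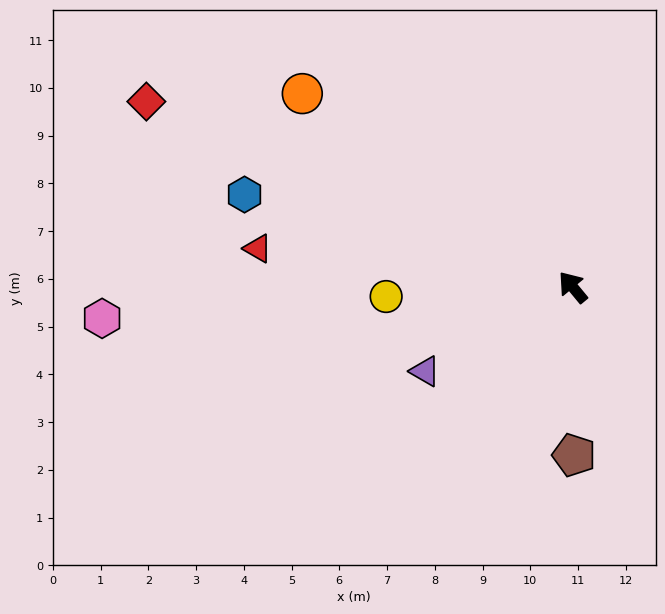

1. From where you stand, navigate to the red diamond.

turn left 27°, forward 9.7 m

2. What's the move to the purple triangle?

turn left 80°, forward 3.6 m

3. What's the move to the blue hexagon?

turn left 35°, forward 7.1 m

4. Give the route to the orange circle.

turn left 15°, forward 7.0 m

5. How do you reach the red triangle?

turn left 43°, forward 6.6 m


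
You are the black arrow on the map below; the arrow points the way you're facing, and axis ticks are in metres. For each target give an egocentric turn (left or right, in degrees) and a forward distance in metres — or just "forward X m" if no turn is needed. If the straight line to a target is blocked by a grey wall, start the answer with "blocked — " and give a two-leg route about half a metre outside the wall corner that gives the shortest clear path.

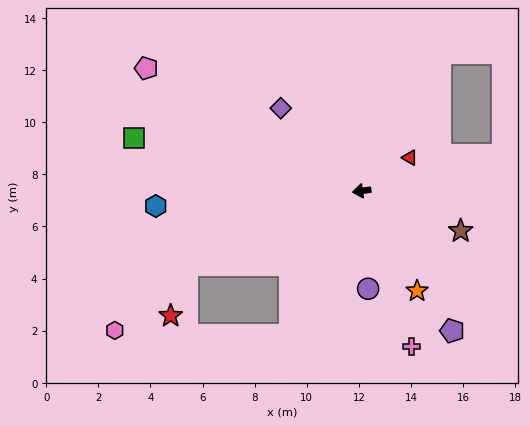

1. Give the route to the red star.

blocked — turn left 15°, forward 7.3 m, then turn left 49°, forward 2.0 m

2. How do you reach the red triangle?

turn right 153°, forward 2.2 m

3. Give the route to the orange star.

turn left 111°, forward 4.4 m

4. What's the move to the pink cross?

turn left 100°, forward 6.3 m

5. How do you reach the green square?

turn right 21°, forward 9.0 m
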